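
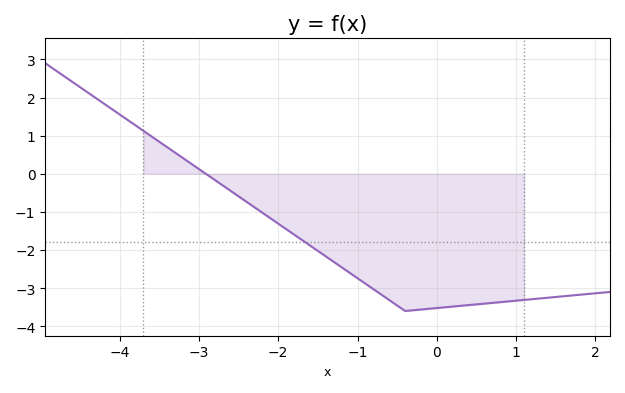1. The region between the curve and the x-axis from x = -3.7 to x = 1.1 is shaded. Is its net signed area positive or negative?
negative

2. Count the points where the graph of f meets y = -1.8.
1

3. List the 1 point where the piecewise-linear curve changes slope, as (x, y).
(-0.4, -3.6)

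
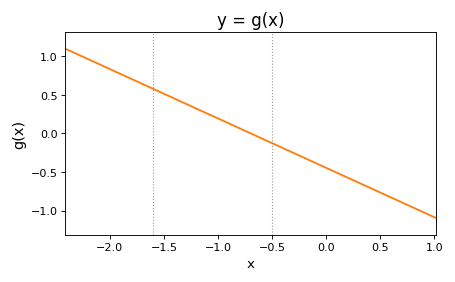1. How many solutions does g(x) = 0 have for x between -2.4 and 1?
1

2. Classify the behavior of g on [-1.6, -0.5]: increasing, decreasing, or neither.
decreasing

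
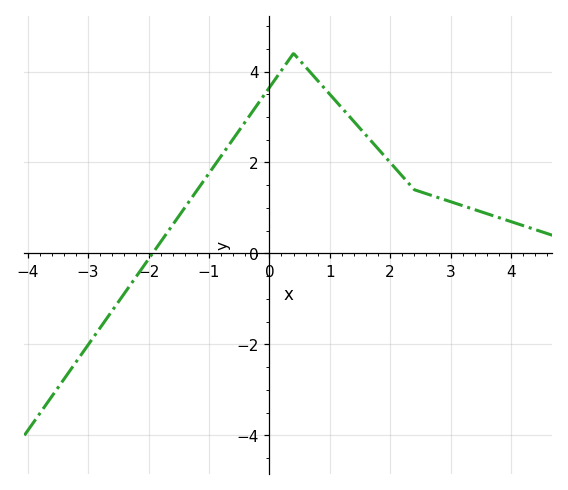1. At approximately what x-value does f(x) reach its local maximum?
0.402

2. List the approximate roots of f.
-1.93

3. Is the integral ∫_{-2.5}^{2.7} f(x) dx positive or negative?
positive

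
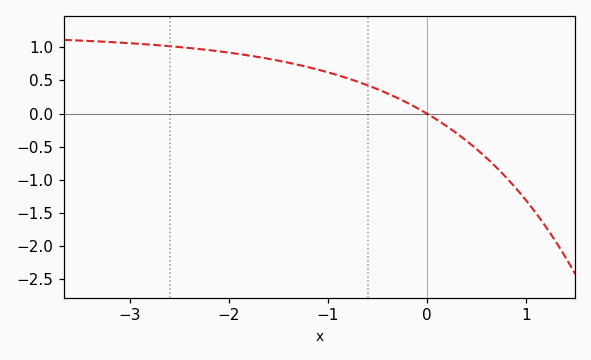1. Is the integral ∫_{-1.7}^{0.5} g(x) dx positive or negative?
positive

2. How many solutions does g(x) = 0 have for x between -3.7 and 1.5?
1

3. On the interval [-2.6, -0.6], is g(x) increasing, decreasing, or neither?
decreasing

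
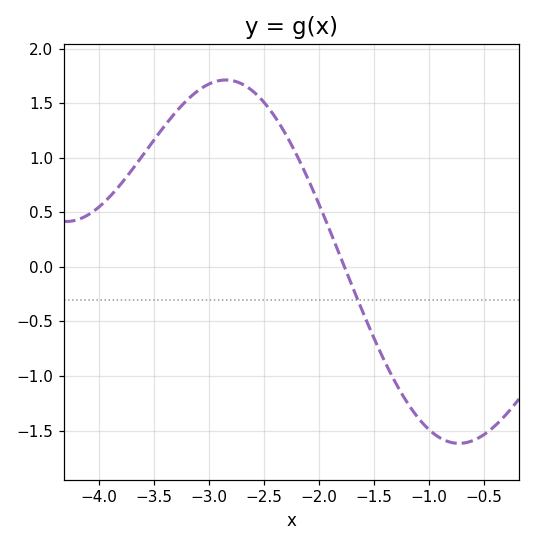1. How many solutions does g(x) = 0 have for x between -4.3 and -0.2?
1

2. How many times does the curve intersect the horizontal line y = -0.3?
1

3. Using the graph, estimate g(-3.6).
1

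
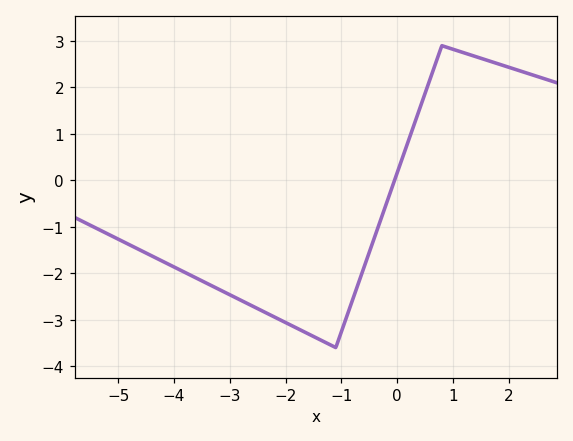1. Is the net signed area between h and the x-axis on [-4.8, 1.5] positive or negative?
negative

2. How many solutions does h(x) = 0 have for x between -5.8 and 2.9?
1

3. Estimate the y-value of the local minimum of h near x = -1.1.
-3.6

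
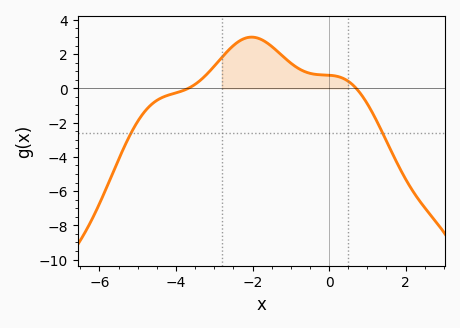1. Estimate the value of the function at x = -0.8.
1.2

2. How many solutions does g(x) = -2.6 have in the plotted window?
2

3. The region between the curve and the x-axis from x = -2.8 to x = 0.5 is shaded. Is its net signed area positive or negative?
positive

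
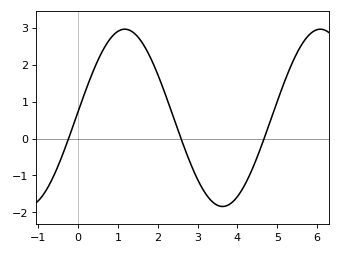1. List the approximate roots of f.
-0.239, 2.58, 4.67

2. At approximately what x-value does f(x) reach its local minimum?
3.63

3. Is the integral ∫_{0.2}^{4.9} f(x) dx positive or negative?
positive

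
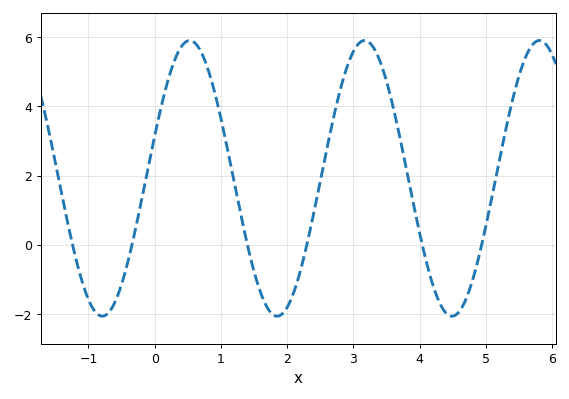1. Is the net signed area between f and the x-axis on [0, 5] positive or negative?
positive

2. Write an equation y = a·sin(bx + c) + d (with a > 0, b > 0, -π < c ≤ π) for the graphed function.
y = 3.98sin(2.4x + 0.31) + 1.92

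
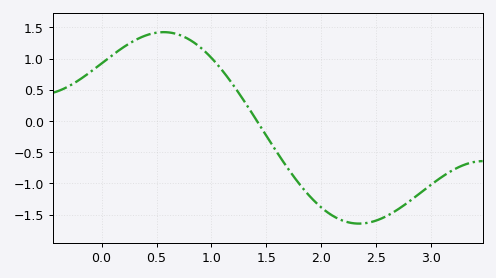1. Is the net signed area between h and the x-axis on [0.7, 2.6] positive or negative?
negative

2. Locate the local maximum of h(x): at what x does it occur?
0.565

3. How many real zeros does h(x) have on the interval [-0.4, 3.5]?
1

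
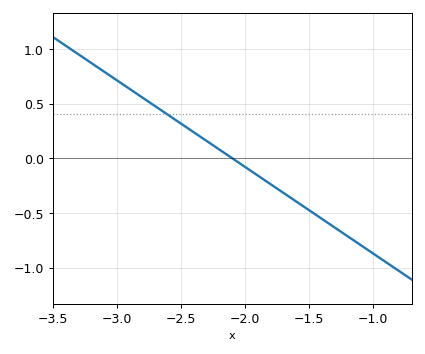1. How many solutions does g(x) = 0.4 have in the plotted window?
1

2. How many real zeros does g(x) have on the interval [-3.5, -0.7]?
1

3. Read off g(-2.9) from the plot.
0.65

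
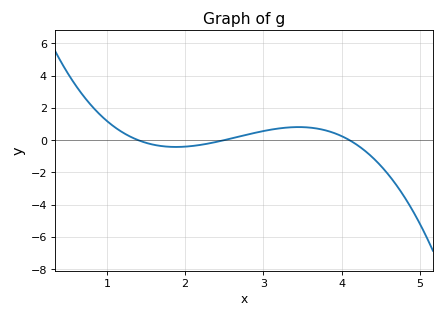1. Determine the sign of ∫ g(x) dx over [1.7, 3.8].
positive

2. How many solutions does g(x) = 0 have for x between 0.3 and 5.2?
3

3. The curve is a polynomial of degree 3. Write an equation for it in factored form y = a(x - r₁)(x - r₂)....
y = -0.64(x - 1.4)(x - 2.5)(x - 4.1)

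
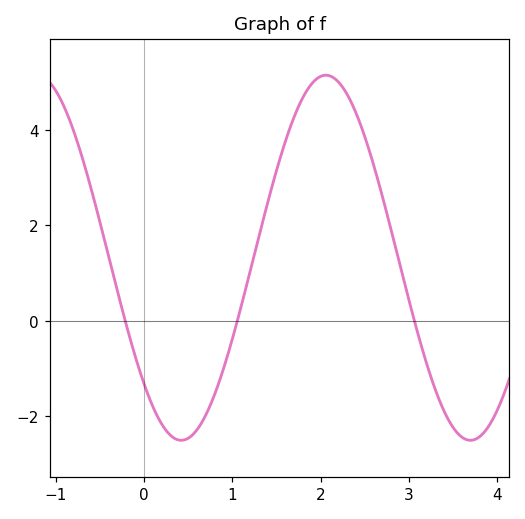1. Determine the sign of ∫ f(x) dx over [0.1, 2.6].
positive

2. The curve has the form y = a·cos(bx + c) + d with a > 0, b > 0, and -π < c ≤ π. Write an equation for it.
y = 3.83cos(1.9x + 2.3) + 1.32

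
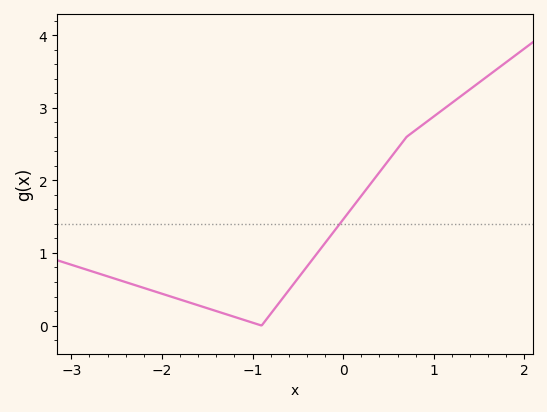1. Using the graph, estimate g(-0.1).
1.3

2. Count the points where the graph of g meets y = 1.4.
1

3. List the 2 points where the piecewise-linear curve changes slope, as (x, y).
(-0.9, 0); (0.7, 2.6)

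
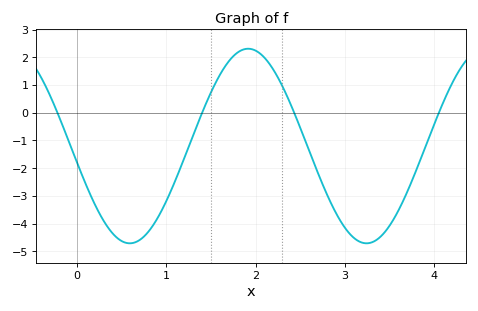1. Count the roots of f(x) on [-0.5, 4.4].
4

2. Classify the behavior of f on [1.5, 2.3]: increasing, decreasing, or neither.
neither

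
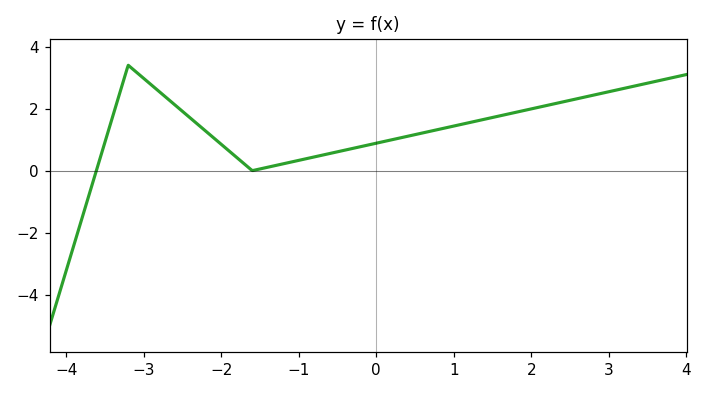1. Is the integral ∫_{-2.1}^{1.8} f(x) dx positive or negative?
positive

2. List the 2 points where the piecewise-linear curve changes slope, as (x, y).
(-3.2, 3.4); (-1.6, 0)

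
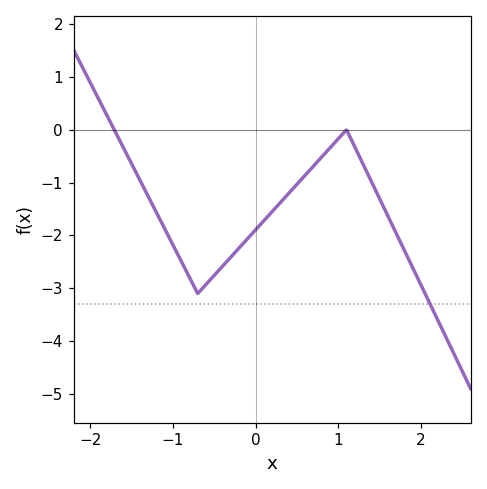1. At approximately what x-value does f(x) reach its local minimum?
-0.7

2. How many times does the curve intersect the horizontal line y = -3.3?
1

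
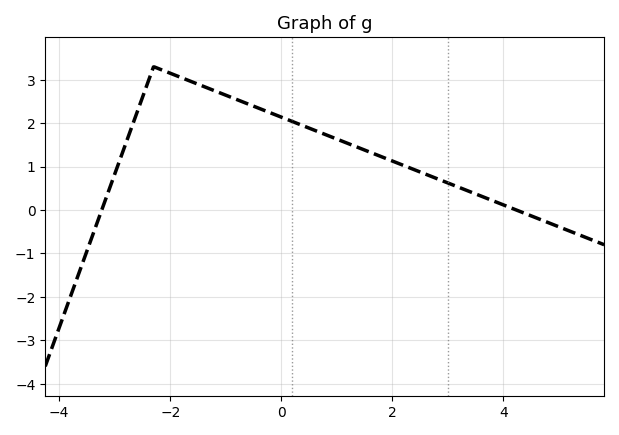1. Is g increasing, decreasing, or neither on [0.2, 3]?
decreasing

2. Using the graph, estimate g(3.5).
0.37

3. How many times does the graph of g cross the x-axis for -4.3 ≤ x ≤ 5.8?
2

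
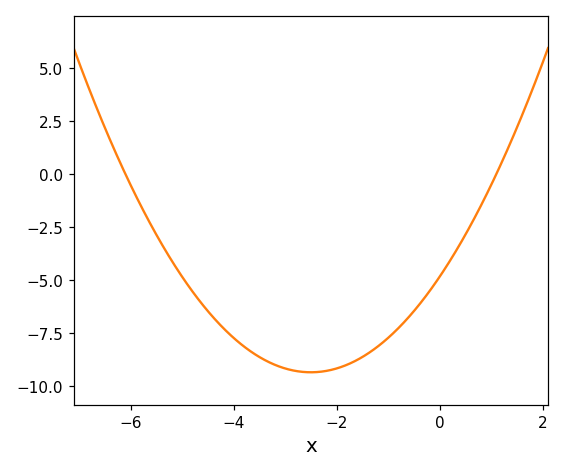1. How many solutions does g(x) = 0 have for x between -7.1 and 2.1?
2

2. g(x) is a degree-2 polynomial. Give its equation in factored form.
y = 0.72(x + 6.1)(x - 1.1)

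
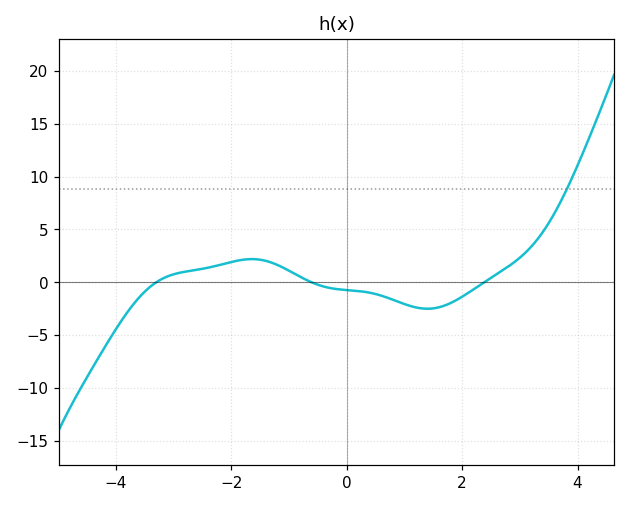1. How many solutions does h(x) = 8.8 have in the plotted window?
1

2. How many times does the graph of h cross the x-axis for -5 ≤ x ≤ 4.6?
3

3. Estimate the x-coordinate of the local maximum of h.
-1.64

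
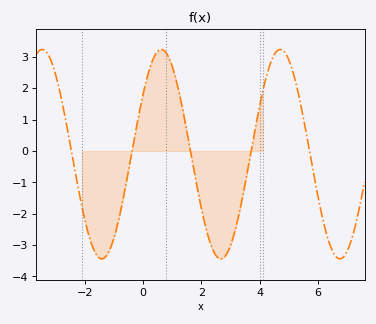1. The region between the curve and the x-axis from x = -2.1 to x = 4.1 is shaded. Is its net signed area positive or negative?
negative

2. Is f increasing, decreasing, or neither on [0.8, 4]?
neither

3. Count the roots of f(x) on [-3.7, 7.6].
5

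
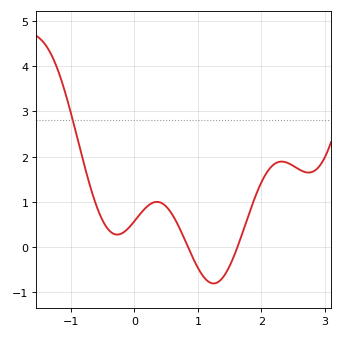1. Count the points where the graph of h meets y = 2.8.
1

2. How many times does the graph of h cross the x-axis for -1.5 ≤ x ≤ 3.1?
2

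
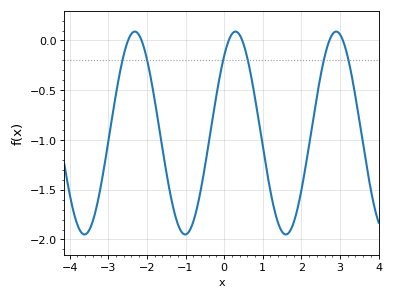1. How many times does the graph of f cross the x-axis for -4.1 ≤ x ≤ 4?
6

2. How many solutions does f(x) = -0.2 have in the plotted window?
6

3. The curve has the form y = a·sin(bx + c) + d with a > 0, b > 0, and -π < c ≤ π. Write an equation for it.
y = 1.02sin(2.4x + 0.86) - 0.93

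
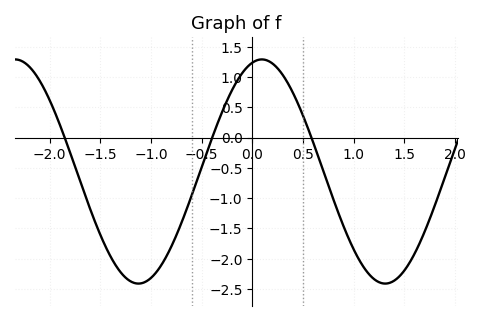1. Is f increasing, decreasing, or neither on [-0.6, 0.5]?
neither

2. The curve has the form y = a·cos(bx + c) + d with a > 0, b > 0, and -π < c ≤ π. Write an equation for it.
y = 1.85cos(2.58x - 0.242) - 0.56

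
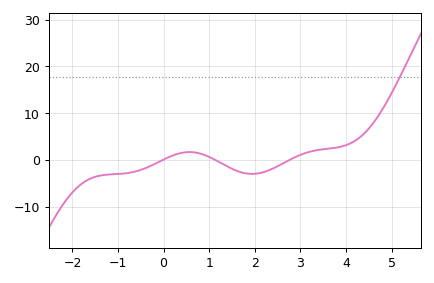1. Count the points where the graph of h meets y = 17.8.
1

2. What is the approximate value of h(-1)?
-3.03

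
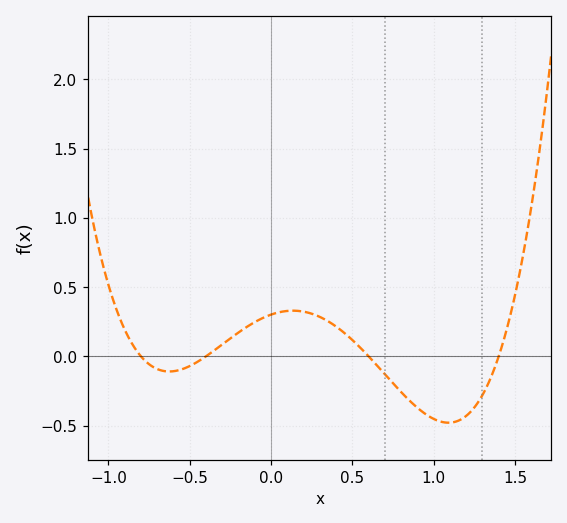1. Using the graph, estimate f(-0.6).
-0.1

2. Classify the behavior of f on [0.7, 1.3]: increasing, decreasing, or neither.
neither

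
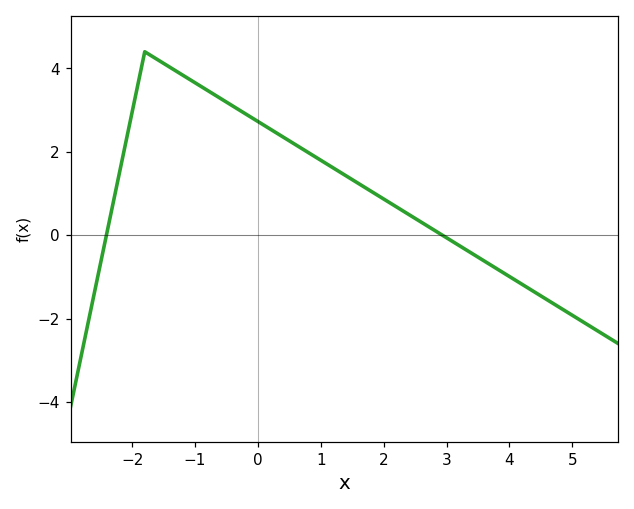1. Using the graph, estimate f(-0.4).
3.1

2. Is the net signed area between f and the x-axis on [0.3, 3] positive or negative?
positive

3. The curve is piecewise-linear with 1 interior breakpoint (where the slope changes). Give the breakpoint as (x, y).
(-1.8, 4.4)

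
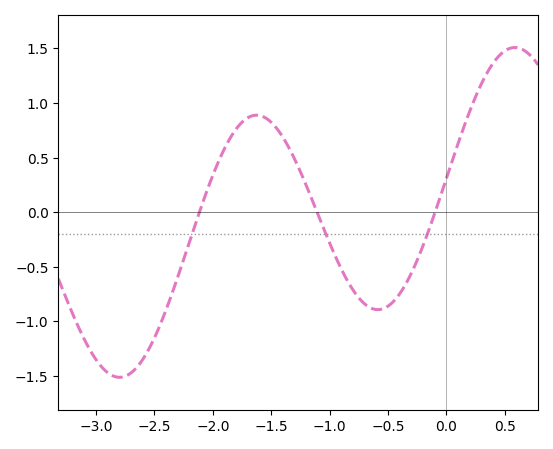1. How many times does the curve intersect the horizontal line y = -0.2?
3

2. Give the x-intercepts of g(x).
-2.1, -1.1, -0.1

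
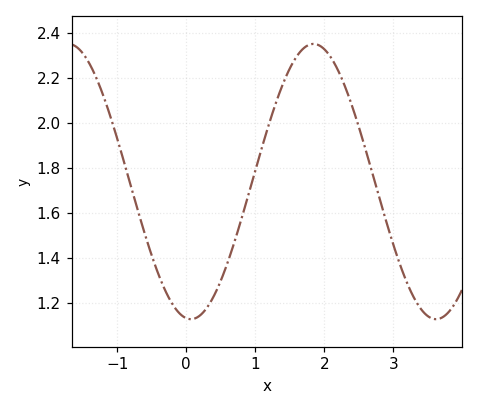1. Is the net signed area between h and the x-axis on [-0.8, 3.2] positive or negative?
positive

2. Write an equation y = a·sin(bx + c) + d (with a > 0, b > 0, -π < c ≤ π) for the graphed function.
y = 0.61sin(1.8x - 1.7) + 1.74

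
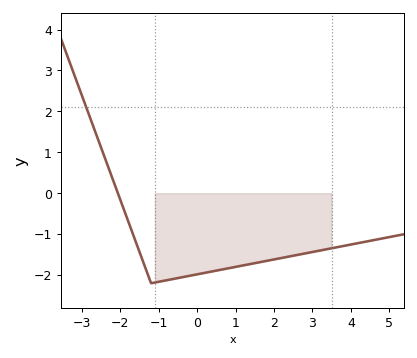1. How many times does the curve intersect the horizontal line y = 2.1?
1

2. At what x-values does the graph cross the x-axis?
-2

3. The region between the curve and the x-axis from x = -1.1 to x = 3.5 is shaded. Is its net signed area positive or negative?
negative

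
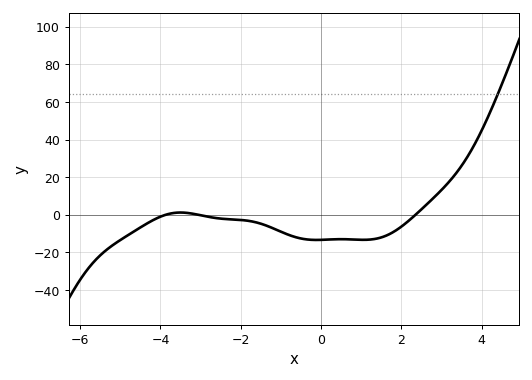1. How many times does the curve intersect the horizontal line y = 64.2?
1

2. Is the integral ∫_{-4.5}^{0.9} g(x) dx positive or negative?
negative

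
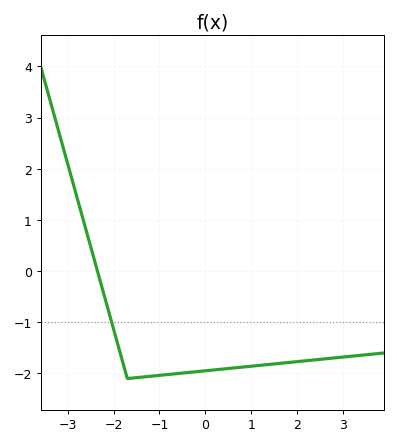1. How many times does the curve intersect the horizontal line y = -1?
1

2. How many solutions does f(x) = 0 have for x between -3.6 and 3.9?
1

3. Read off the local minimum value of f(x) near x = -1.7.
-2.1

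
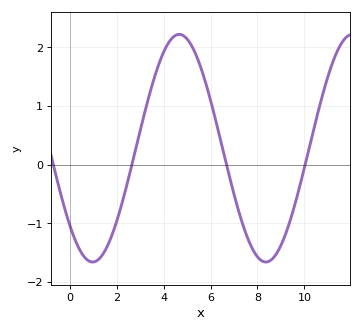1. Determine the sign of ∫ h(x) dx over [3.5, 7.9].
positive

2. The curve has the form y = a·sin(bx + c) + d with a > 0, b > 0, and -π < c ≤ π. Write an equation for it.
y = 1.94sin(0.85x - 2.4) + 0.28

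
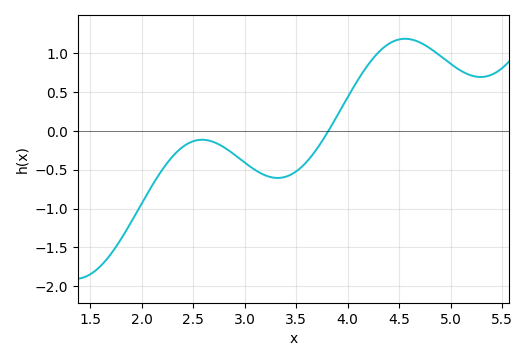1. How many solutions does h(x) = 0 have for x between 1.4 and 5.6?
1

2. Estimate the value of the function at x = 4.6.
1.2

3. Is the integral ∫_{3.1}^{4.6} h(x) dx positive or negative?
positive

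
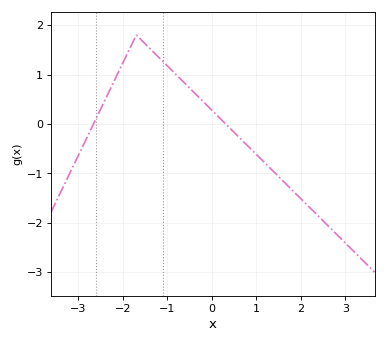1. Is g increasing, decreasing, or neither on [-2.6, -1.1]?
neither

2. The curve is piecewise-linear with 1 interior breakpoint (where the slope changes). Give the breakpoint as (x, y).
(-1.7, 1.8)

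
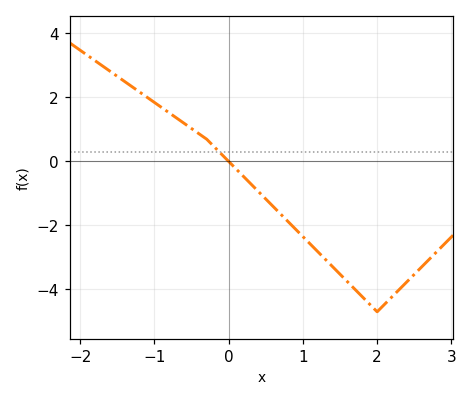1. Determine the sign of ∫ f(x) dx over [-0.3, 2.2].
negative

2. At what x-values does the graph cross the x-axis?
-0.002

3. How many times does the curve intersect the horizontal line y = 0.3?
1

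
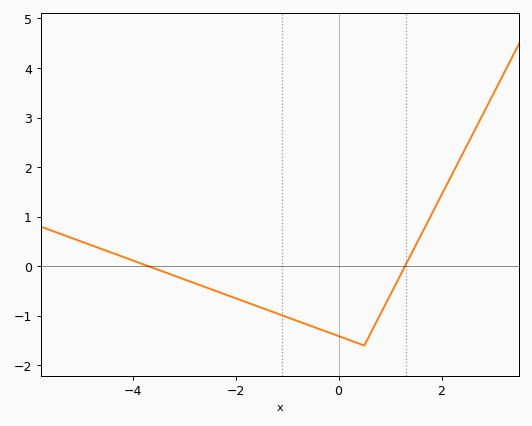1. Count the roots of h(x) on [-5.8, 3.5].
2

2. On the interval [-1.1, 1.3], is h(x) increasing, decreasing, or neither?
neither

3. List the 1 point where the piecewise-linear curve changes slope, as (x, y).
(0.5, -1.6)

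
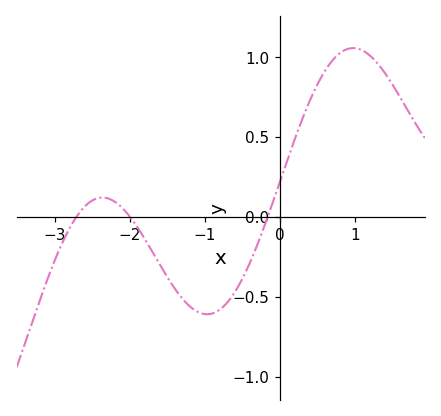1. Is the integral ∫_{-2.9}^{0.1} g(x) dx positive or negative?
negative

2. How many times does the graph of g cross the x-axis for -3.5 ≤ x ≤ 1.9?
3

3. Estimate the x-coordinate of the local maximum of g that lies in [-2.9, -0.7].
-2.37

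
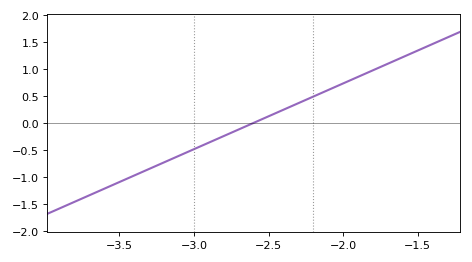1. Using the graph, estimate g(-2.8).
-0.25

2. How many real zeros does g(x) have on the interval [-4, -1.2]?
1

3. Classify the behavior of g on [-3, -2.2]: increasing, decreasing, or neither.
increasing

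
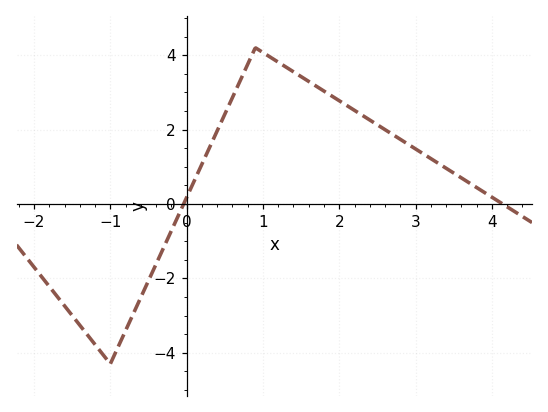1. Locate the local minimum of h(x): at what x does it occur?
-1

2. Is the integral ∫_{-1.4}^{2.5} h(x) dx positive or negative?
positive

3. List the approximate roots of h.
0, 4.1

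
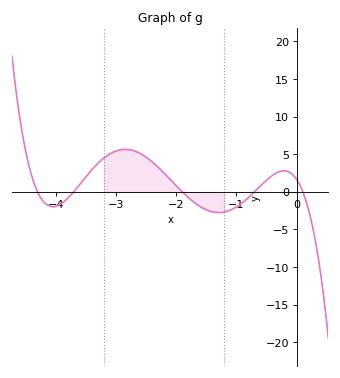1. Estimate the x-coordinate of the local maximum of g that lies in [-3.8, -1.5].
-2.8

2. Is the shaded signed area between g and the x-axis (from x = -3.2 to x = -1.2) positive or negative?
positive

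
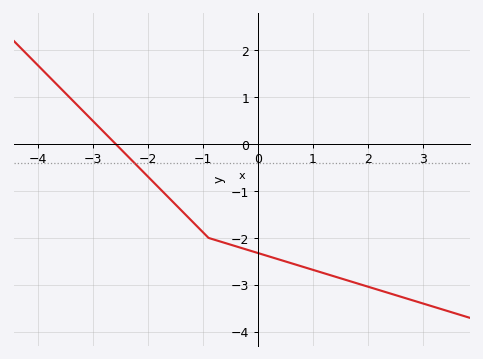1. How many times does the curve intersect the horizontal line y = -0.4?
1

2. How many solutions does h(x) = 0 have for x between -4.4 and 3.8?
1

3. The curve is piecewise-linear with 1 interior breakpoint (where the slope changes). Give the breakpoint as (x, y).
(-0.9, -2)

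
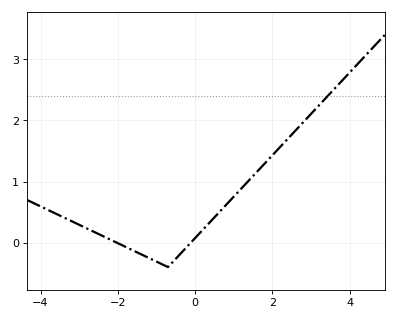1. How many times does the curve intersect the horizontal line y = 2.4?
1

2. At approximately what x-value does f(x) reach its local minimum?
-0.699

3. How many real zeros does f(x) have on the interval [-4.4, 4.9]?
2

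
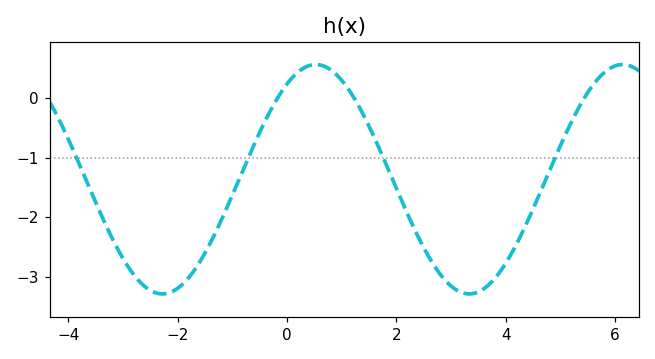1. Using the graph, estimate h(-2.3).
-3.3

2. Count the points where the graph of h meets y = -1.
4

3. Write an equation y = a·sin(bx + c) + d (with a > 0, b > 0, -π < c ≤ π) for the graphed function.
y = 1.93sin(1.1x + 0.98) - 1.36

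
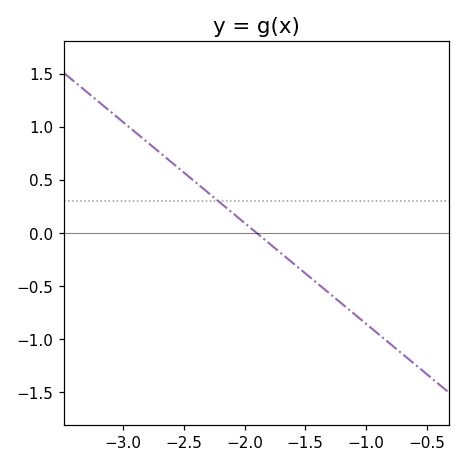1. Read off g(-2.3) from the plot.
0.38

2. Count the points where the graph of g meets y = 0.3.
1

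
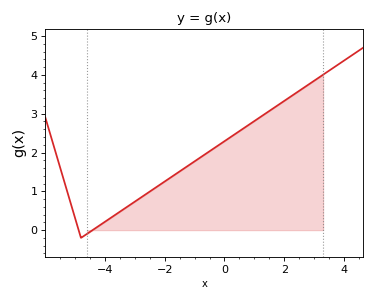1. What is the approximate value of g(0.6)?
2.6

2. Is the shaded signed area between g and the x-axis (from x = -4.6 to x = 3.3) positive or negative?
positive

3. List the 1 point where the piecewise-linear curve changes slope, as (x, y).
(-4.8, -0.2)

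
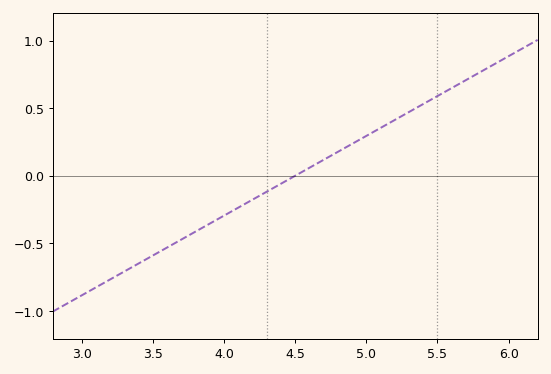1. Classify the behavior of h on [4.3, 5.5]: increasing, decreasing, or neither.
increasing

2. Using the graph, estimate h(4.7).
0.1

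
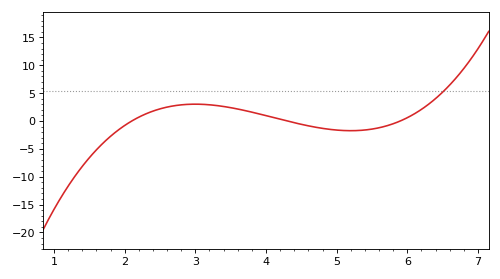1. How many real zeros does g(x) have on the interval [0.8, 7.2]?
3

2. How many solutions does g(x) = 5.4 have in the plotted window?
1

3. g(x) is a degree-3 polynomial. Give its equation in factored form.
y = 0.89(x - 2.1)(x - 4.3)(x - 5.9)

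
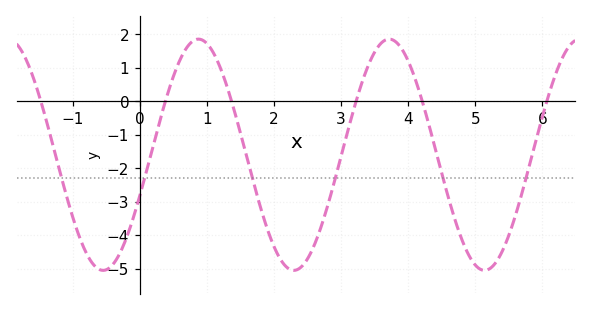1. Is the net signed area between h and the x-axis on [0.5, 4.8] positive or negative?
negative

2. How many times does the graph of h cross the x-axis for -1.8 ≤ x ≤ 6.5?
6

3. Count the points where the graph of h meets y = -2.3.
6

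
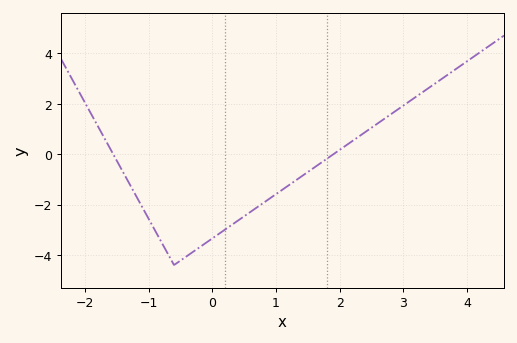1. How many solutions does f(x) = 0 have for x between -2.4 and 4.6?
2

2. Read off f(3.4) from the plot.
2.6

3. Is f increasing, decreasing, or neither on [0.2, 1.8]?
increasing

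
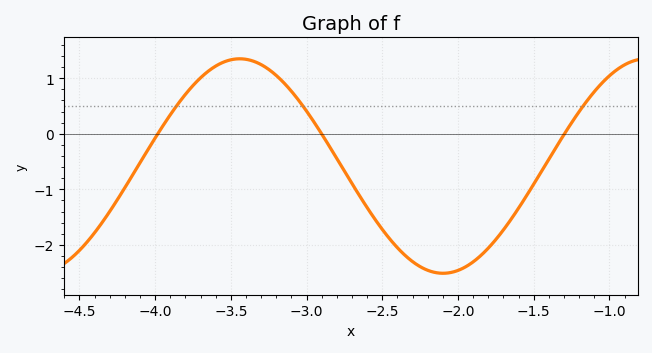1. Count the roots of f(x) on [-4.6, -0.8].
3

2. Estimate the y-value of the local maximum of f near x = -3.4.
1.35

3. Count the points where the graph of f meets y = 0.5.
3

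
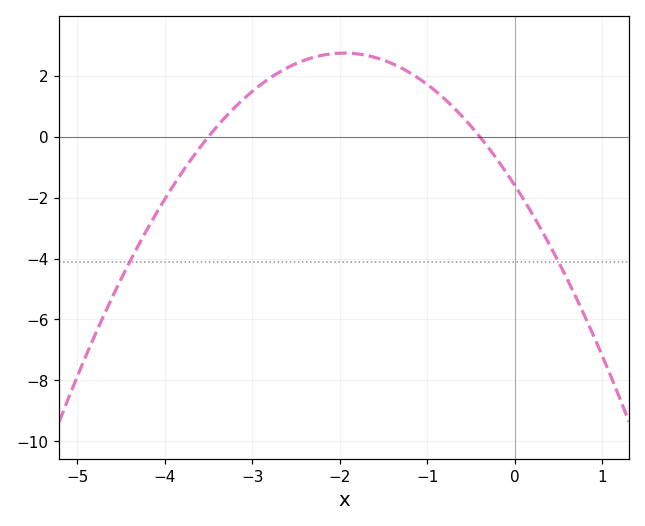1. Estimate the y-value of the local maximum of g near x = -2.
2.8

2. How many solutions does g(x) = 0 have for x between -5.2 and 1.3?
2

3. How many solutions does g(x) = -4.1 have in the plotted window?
2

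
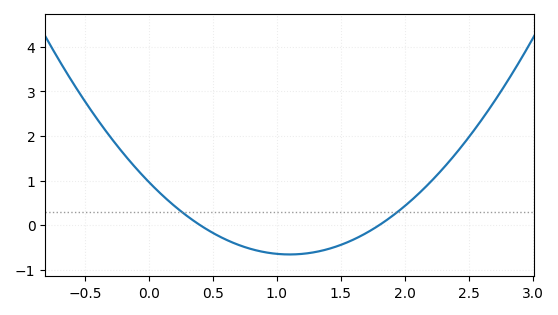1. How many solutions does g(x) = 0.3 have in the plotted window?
2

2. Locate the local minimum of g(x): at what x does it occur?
1.1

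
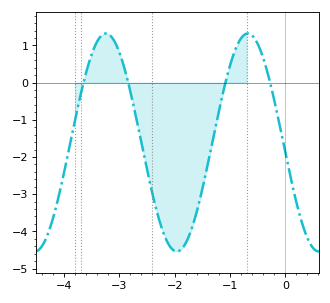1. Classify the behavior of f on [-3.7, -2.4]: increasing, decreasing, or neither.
neither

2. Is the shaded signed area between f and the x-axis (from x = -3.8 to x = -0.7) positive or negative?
negative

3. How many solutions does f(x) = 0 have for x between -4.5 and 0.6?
4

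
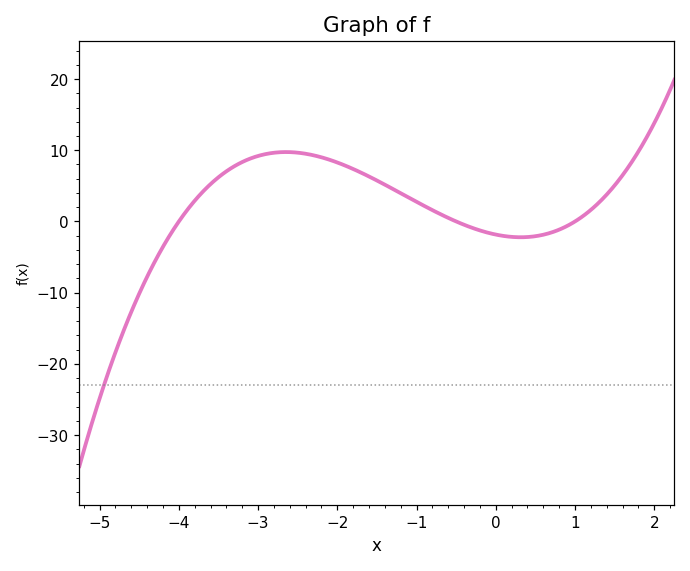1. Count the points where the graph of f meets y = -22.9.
1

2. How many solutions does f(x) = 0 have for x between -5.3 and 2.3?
3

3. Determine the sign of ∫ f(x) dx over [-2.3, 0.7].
positive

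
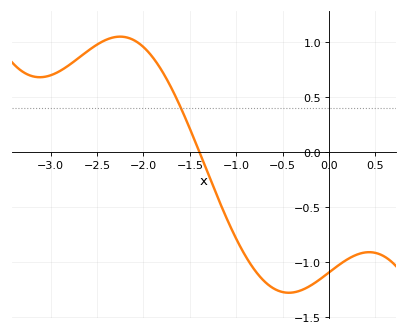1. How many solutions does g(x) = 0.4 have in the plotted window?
1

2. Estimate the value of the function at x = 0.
-1.1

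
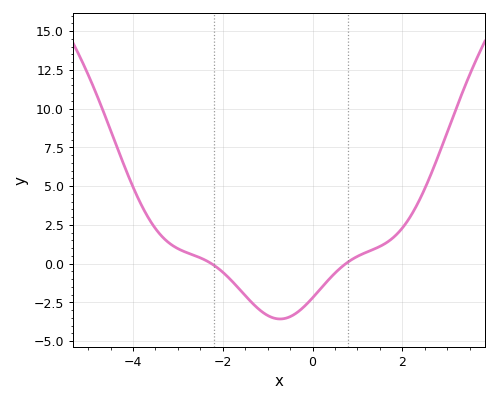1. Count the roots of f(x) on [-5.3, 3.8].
2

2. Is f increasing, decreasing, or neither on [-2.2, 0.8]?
neither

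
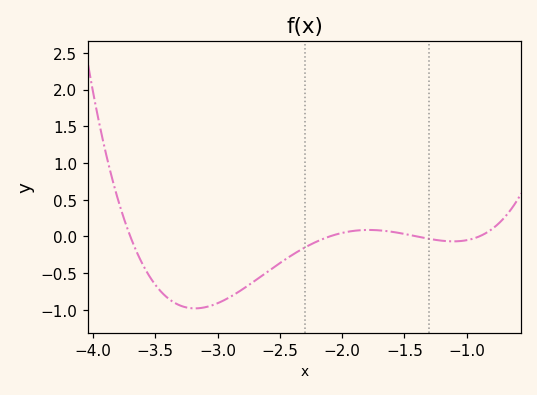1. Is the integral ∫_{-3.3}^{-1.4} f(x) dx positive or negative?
negative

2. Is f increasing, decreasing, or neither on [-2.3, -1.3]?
neither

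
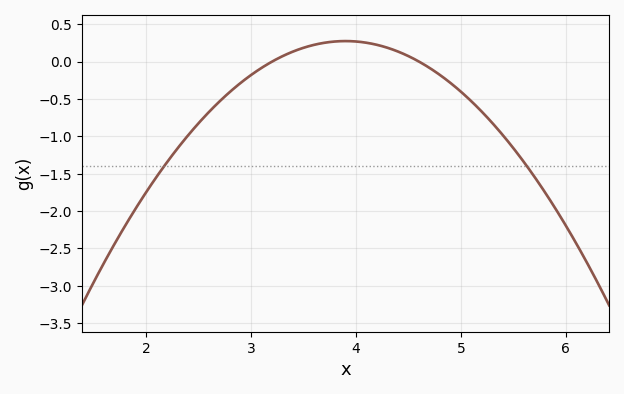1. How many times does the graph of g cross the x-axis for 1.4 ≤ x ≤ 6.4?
2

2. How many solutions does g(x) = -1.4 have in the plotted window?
2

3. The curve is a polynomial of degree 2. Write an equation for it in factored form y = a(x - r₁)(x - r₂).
y = -0.56(x - 3.2)(x - 4.6)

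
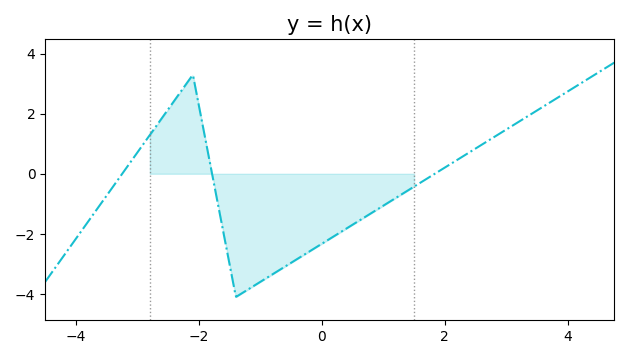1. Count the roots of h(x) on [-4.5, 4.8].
3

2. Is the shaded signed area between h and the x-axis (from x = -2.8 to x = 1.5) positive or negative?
negative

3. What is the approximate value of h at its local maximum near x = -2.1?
3.2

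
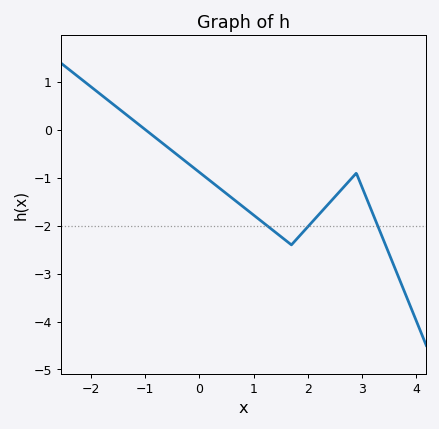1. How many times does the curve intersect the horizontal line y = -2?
3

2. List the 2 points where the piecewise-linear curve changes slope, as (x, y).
(1.7, -2.4); (2.9, -0.9)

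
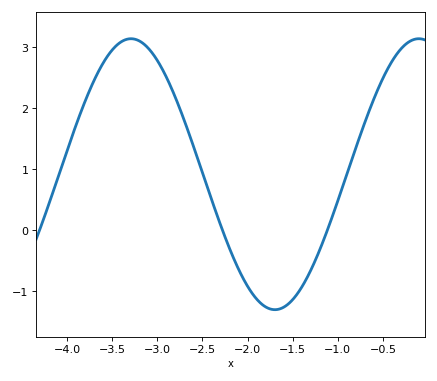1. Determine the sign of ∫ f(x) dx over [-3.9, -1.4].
positive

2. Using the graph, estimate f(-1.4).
-0.9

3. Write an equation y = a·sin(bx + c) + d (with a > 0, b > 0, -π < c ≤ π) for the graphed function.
y = 2.22sin(2x + 1.8) + 0.92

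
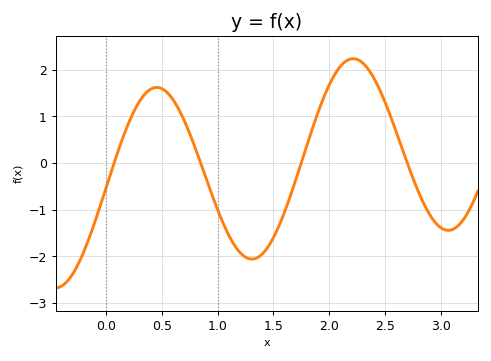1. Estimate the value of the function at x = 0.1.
0.205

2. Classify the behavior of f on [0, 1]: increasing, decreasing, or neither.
neither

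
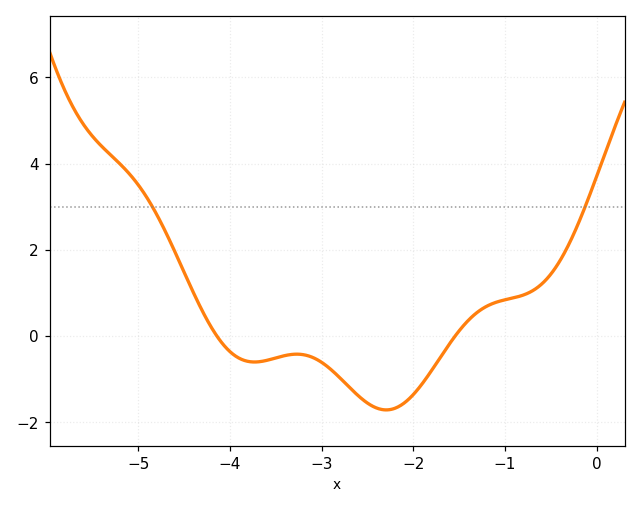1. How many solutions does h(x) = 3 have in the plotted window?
2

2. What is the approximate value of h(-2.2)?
-1.6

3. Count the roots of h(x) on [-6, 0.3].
2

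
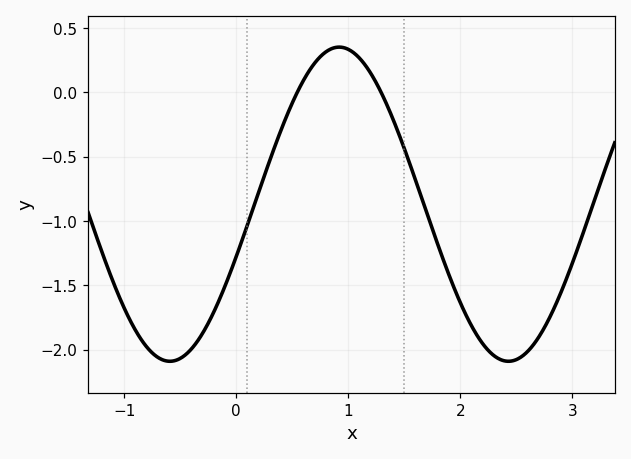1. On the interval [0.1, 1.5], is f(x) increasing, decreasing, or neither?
neither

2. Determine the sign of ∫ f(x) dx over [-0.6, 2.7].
negative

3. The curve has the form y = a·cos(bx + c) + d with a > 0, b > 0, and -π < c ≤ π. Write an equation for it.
y = 1.22cos(2.1x - 1.9) - 0.87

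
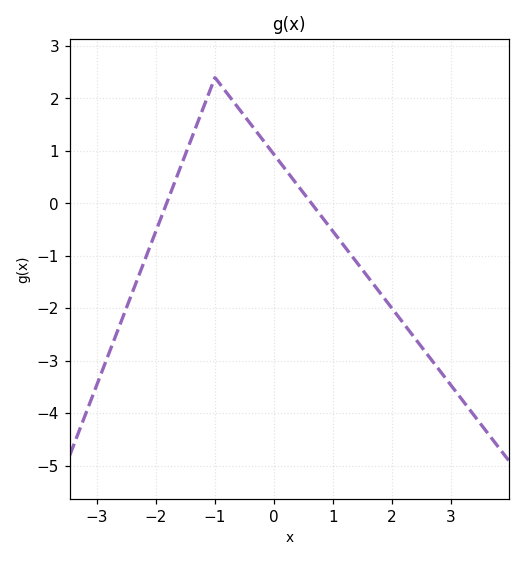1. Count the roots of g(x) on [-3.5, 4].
2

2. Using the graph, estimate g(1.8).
-1.7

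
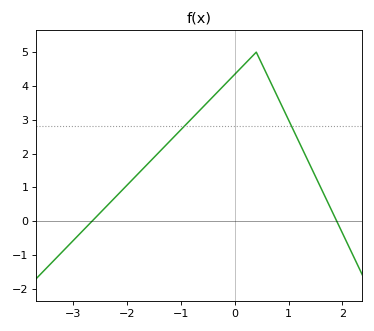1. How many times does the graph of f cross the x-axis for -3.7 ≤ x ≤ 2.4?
2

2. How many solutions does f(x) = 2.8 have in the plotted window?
2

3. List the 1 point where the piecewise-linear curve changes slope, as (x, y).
(0.4, 5)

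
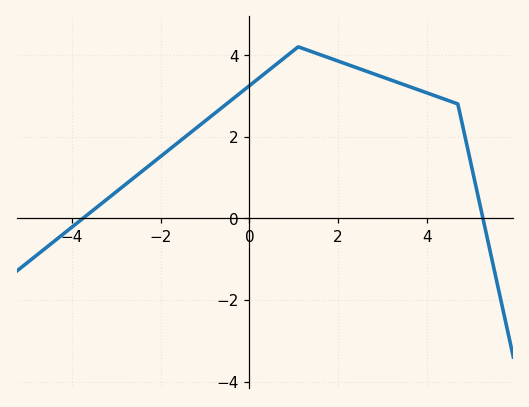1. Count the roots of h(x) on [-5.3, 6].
2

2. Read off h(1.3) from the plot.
4.12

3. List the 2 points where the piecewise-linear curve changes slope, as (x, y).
(1.1, 4.2); (4.7, 2.8)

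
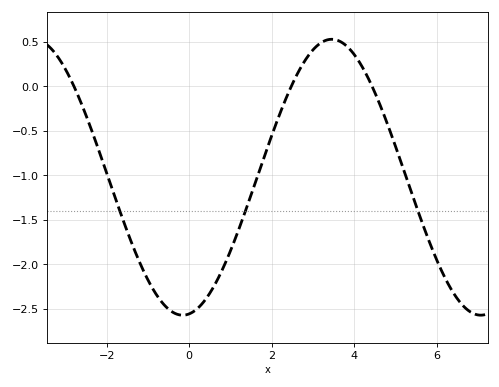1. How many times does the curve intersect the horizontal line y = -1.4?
3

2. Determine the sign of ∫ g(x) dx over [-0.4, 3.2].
negative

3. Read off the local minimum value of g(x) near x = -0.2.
-2.57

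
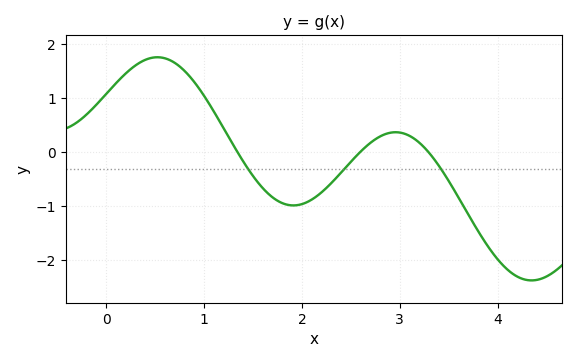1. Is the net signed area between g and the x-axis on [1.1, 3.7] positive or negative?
negative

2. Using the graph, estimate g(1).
1.05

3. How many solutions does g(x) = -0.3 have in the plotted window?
3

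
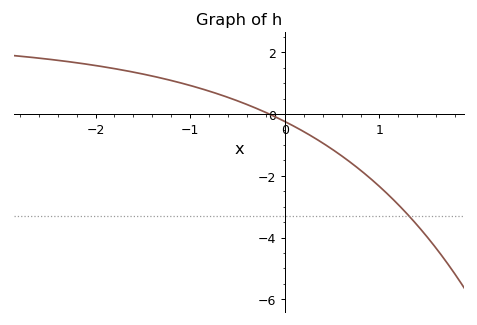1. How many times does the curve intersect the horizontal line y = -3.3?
1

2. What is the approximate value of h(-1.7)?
1.4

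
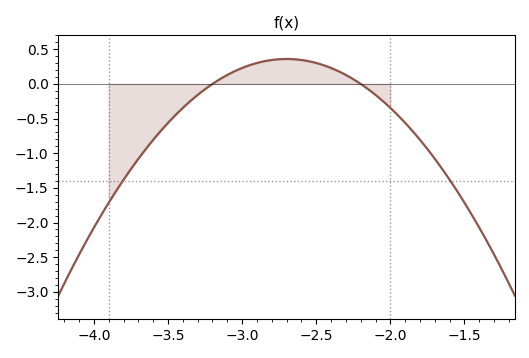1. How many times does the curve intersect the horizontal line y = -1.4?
2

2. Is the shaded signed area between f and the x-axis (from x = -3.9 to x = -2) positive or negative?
negative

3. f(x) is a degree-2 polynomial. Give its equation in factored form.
y = -1.44(x + 3.2)(x + 2.2)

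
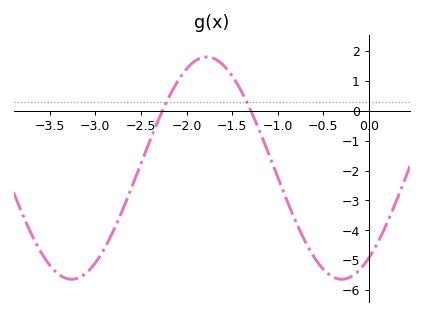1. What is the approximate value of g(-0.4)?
-5.55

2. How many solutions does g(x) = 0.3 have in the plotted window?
2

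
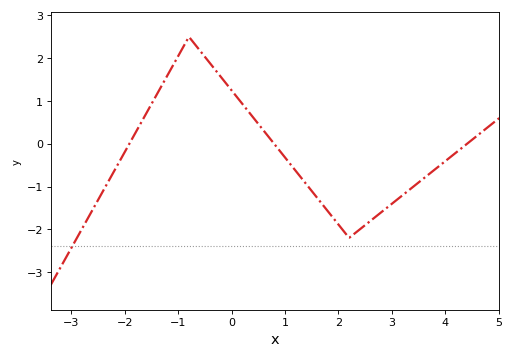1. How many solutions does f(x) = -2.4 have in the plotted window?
1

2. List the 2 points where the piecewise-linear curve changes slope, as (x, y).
(-0.8, 2.5); (2.2, -2.2)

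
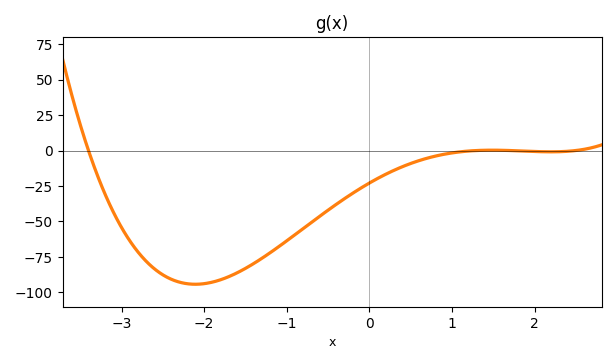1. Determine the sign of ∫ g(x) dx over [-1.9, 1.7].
negative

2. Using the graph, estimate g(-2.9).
-64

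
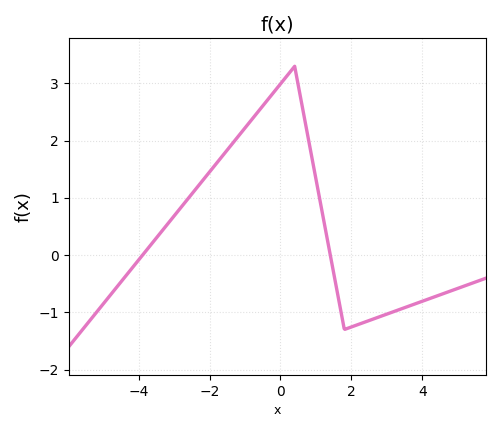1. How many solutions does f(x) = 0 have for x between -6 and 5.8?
2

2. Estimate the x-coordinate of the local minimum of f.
1.8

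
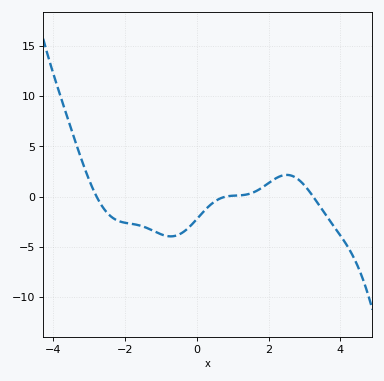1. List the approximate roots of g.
-2.8, 0.806, 3.24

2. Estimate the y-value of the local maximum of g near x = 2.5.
2.16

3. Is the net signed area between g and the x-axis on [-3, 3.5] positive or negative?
negative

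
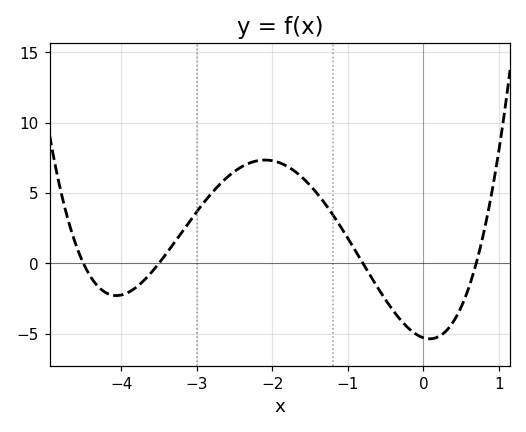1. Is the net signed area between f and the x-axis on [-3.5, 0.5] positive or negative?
positive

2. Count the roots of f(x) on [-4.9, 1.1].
4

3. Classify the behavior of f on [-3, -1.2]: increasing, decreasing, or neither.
neither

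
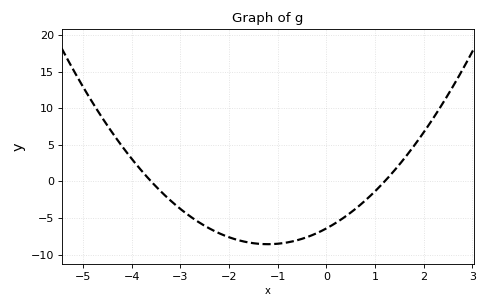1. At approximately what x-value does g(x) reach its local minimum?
-1.2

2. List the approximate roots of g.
-3.6, 1.2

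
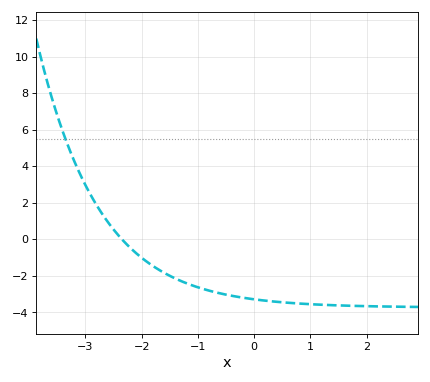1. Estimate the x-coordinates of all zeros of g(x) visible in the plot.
-2.4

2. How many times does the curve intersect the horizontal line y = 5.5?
1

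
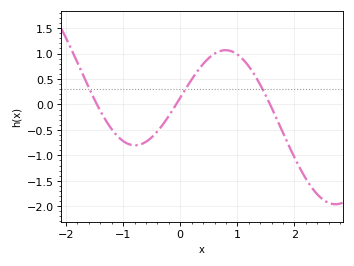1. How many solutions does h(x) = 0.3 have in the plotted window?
3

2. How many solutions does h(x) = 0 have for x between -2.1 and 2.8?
3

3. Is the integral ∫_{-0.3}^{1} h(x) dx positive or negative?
positive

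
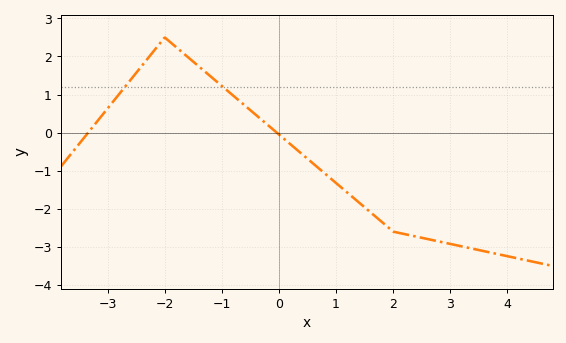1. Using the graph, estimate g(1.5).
-2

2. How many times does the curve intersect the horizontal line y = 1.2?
2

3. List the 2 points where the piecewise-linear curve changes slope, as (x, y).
(-2, 2.5); (2, -2.6)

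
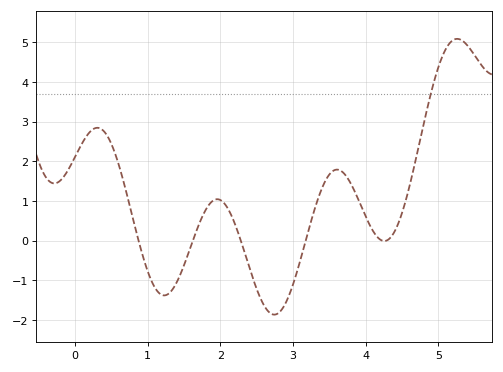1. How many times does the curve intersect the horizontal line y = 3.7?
1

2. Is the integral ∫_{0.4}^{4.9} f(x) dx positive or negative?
positive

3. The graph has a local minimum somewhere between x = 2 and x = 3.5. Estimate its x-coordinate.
2.7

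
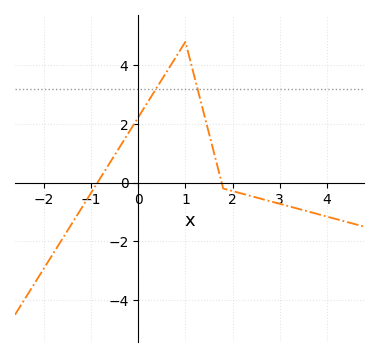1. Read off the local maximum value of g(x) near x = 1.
4.79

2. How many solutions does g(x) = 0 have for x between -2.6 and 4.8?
2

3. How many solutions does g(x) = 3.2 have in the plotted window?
2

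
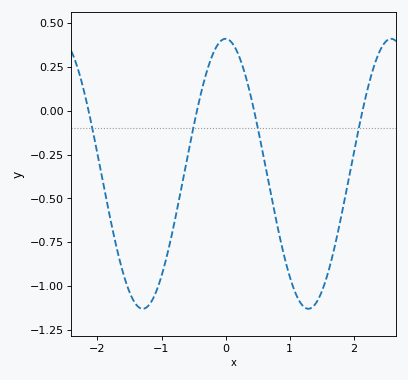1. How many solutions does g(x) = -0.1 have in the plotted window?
4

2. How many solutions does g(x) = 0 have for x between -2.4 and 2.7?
4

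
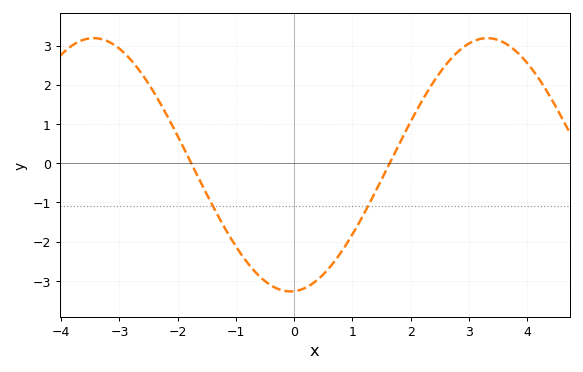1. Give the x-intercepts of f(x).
-1.77, 1.64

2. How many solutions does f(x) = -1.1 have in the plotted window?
2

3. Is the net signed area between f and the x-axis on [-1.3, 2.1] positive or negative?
negative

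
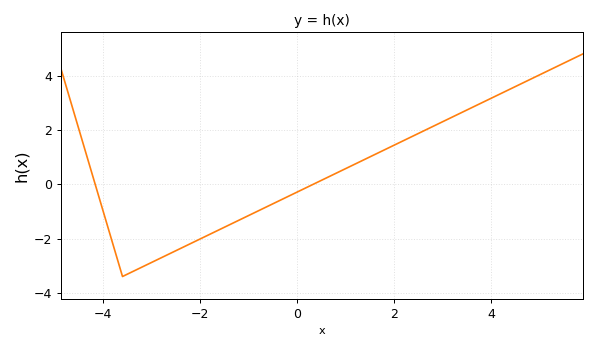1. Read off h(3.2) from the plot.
2.48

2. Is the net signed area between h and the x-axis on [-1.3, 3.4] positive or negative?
positive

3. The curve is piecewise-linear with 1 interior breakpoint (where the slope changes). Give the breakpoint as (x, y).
(-3.6, -3.4)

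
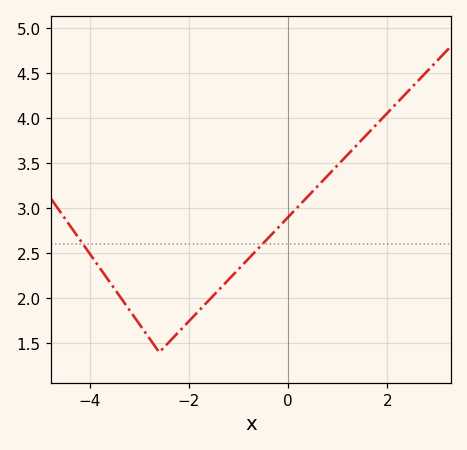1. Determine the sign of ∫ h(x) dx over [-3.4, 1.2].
positive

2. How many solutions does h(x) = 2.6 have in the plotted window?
2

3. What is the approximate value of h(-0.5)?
2.61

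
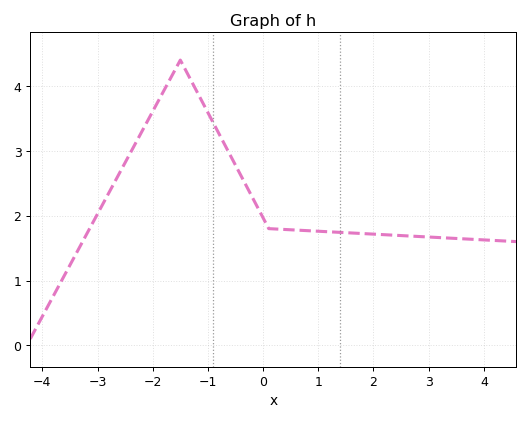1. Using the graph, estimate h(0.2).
1.8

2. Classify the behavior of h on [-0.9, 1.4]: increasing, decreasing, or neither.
decreasing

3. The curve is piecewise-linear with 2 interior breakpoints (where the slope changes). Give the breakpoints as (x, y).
(-1.5, 4.4); (0.1, 1.8)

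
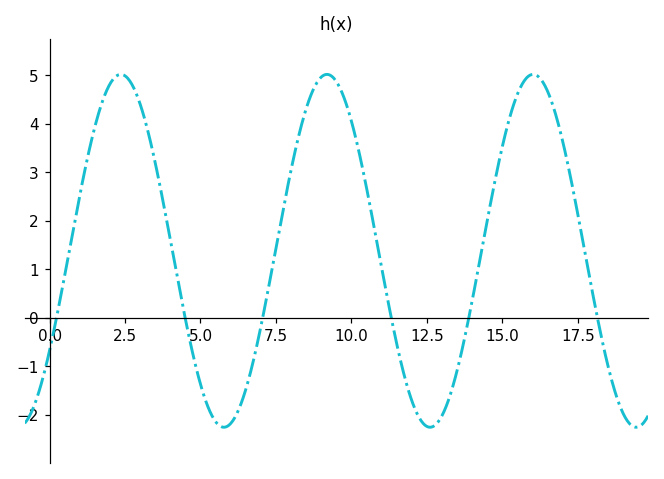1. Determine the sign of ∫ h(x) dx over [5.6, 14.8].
positive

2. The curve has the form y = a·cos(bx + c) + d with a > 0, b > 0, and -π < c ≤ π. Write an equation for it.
y = 3.64cos(0.92x - 2.17) + 1.38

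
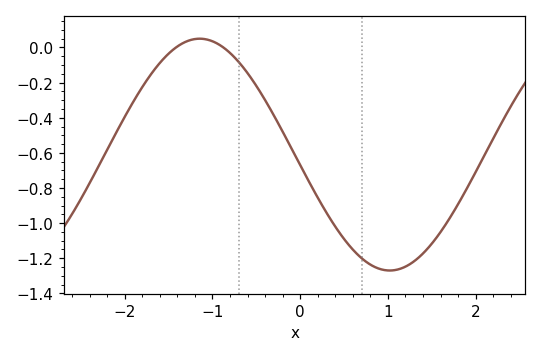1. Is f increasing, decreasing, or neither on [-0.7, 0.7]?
decreasing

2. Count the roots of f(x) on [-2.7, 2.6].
2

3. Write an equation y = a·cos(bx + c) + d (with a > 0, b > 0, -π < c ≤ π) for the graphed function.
y = 0.66cos(1.4x + 1.7) - 0.61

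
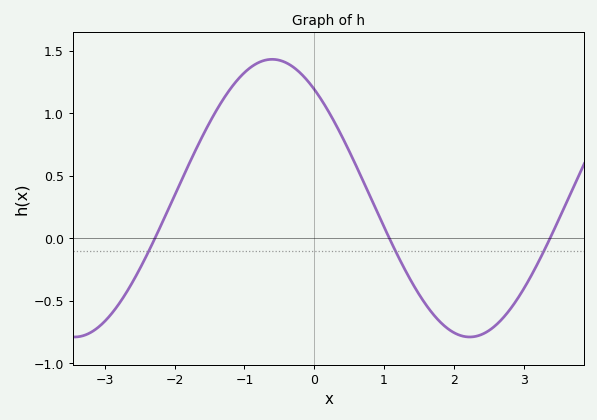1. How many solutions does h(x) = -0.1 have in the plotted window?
3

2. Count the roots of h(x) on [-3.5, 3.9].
3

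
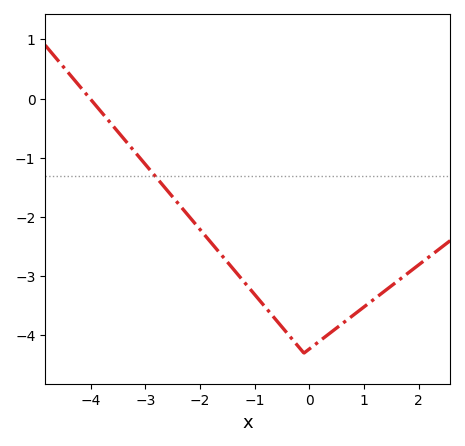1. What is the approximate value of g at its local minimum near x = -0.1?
-4.3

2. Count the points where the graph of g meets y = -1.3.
1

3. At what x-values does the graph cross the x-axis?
-4.02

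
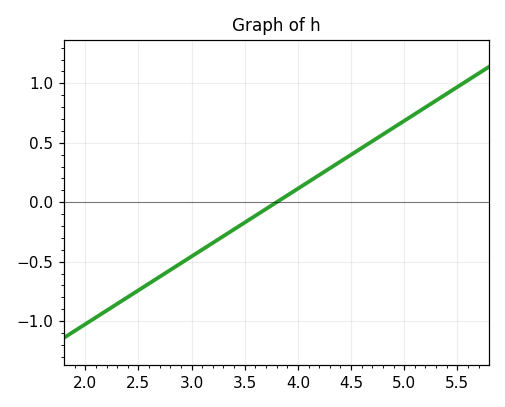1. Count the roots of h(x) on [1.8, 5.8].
1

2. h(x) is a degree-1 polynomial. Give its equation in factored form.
y = 0.57(x - 3.8)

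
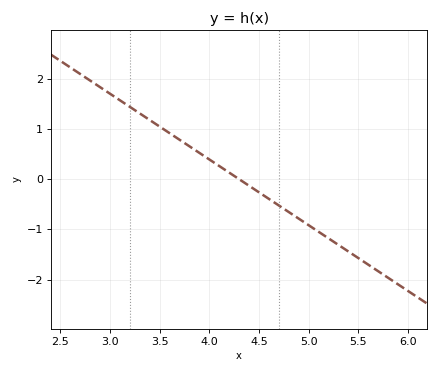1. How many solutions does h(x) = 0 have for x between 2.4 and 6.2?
1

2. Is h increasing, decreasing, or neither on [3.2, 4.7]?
decreasing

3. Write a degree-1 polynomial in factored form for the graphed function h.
y = -1.31(x - 4.3)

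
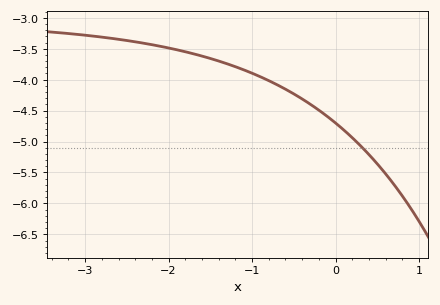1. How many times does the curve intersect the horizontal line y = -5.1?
1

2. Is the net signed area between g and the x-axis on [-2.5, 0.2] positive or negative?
negative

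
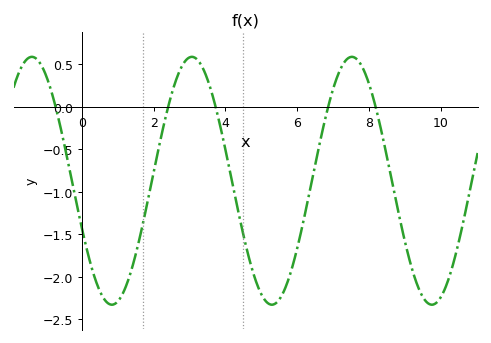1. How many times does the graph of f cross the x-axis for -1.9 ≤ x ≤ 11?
5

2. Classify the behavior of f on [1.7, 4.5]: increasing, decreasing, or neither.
neither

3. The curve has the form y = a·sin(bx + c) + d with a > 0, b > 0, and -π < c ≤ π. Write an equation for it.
y = 1.46sin(1.4x - 2.8) - 0.87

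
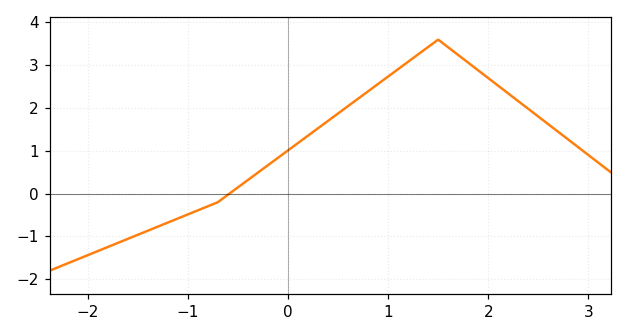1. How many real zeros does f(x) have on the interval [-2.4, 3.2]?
1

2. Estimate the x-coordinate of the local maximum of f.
1.5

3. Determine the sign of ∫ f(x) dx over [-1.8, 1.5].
positive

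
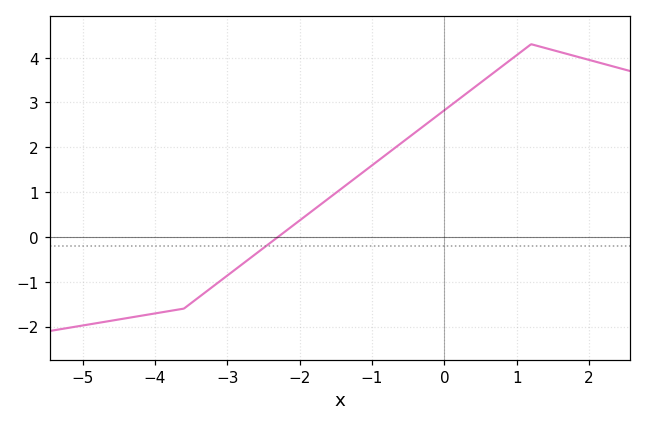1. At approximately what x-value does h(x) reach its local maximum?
1.2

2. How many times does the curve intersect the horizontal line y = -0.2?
1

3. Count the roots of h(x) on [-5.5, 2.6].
1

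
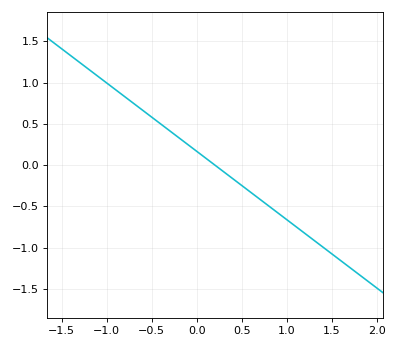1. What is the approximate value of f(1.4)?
-1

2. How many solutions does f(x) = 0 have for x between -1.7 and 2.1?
1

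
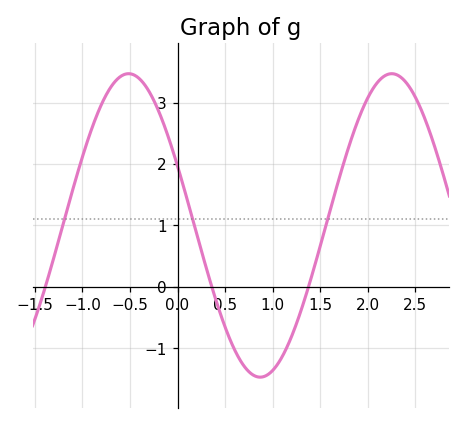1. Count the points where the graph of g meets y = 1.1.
3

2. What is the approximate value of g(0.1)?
1.43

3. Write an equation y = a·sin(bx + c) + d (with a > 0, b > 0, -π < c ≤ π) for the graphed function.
y = 2.47sin(2.27x + 2.74) + 1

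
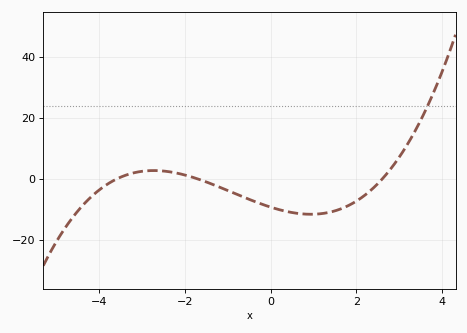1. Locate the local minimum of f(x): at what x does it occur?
0.934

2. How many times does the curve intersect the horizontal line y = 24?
1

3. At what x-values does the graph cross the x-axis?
-3.6, -1.7, 2.6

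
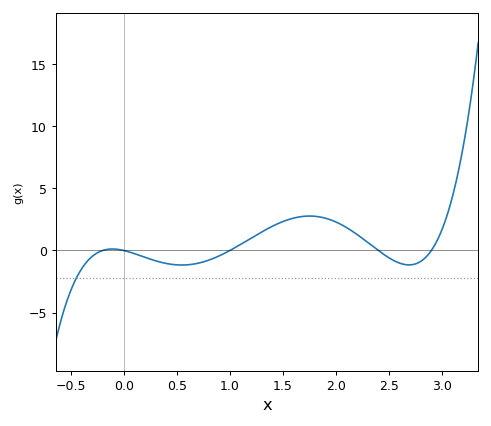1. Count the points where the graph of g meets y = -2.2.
1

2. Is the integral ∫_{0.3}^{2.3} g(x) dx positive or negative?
positive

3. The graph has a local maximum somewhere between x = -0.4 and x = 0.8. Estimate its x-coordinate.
-0.108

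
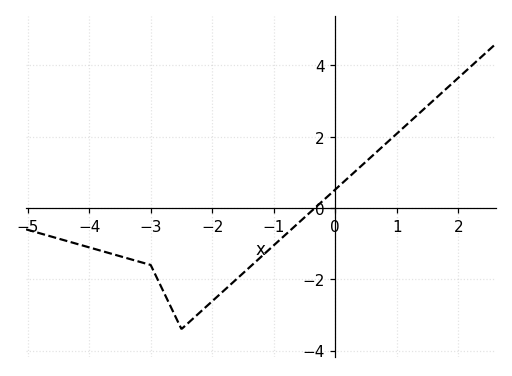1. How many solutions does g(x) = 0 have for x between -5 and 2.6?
1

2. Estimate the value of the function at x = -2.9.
-1.96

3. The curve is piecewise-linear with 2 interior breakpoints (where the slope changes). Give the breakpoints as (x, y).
(-3, -1.6); (-2.5, -3.4)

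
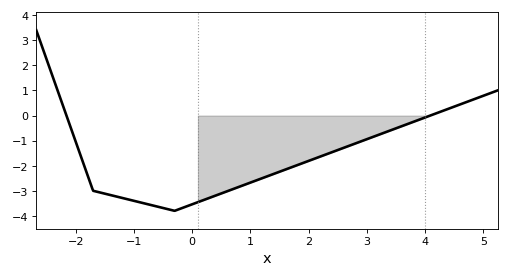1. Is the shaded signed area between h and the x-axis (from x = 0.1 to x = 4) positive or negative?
negative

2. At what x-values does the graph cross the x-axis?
-2.2, 4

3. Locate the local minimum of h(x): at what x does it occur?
-0.2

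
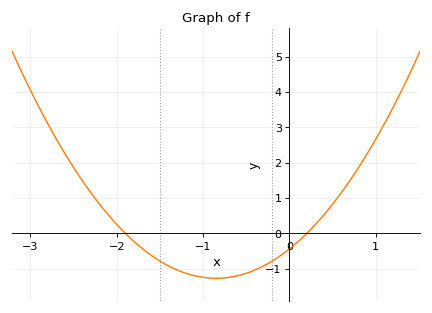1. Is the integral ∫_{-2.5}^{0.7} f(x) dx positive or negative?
negative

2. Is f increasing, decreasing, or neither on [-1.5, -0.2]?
neither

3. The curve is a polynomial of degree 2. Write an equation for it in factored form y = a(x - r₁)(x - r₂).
y = 1.15(x + 1.9)(x - 0.2)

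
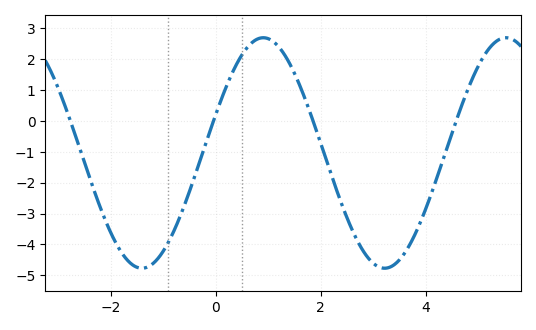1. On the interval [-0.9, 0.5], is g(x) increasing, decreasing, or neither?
increasing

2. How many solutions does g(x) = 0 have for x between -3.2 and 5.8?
4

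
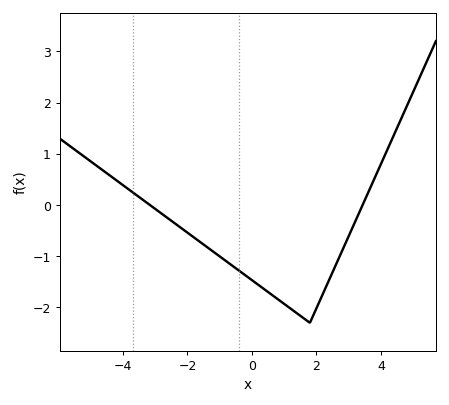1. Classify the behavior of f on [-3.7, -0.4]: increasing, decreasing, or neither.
decreasing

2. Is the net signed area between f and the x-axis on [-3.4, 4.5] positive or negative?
negative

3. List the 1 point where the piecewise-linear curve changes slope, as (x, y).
(1.8, -2.3)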